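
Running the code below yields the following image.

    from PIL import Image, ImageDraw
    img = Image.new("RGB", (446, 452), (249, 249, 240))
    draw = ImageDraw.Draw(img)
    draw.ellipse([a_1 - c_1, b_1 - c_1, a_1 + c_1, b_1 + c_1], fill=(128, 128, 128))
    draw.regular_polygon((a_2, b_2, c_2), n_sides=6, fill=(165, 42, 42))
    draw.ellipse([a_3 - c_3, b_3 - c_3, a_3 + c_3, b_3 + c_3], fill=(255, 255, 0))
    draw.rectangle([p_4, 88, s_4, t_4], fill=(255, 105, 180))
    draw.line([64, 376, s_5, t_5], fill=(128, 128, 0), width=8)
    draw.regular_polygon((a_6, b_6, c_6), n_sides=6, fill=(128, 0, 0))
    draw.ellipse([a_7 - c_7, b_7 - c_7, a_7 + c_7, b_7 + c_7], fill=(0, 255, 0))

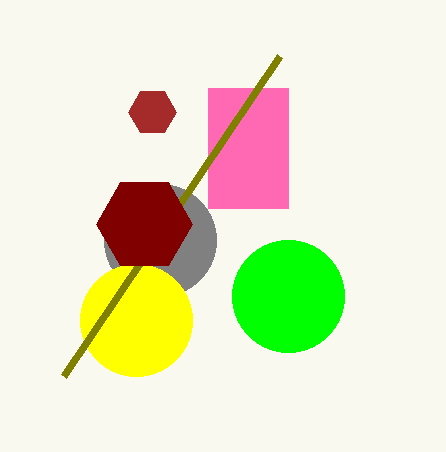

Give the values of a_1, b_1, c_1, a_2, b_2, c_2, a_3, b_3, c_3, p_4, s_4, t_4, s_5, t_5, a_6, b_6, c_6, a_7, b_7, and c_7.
a_1 = 160
b_1 = 240
c_1 = 56
a_2 = 152
b_2 = 112
c_2 = 24
a_3 = 136
b_3 = 320
c_3 = 56
p_4 = 208
s_4 = 288
t_4 = 208
s_5 = 280
t_5 = 56
a_6 = 144
b_6 = 224
c_6 = 48
a_7 = 288
b_7 = 296
c_7 = 56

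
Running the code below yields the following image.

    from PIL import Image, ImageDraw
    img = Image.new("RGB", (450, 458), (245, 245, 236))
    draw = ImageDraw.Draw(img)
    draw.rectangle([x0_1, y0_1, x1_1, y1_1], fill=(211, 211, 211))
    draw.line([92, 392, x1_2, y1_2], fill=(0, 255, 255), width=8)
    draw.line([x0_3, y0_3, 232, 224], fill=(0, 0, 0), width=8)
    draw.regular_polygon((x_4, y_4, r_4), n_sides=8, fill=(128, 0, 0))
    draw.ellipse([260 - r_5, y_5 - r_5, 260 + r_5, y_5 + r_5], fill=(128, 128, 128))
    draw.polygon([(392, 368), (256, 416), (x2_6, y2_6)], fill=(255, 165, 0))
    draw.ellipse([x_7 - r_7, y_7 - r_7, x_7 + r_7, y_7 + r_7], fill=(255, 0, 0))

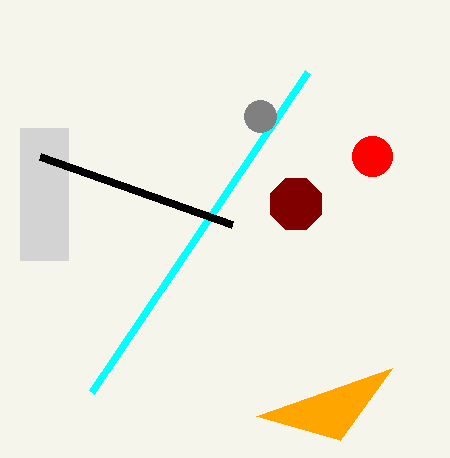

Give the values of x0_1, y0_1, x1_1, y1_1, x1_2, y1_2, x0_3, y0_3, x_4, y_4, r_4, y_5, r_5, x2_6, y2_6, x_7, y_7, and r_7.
x0_1 = 20, y0_1 = 128, x1_1 = 68, y1_1 = 260, x1_2 = 308, y1_2 = 72, x0_3 = 40, y0_3 = 156, x_4 = 296, y_4 = 204, r_4 = 28, y_5 = 116, r_5 = 16, x2_6 = 340, y2_6 = 440, x_7 = 372, y_7 = 156, r_7 = 20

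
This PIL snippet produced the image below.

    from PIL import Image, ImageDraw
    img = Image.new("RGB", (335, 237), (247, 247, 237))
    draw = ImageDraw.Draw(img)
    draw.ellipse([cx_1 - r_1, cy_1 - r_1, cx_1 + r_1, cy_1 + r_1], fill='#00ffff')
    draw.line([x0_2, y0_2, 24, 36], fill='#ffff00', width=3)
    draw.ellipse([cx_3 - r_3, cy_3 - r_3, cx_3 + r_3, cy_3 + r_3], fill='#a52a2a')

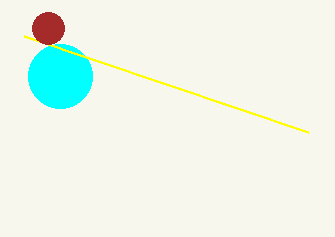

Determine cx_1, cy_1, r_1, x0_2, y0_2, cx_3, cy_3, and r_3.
cx_1 = 60; cy_1 = 76; r_1 = 32; x0_2 = 308; y0_2 = 132; cx_3 = 48; cy_3 = 28; r_3 = 16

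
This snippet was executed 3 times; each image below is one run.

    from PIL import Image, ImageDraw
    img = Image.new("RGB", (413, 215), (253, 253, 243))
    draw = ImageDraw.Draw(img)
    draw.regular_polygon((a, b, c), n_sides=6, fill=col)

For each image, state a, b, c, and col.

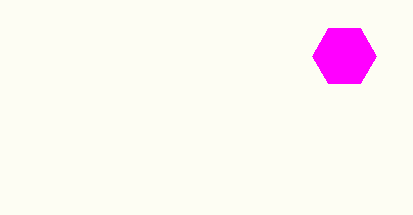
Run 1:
a = 344
b = 56
c = 32
col = 'magenta'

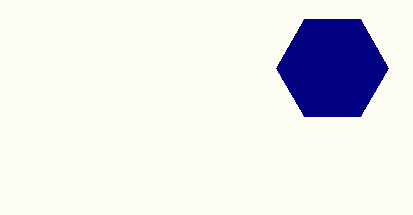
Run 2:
a = 332, b = 68, c = 56, col = 'navy'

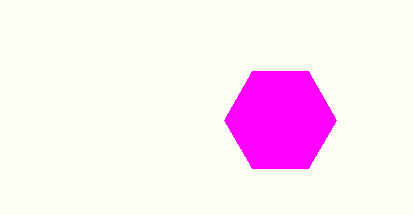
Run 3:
a = 280
b = 120
c = 56
col = 'magenta'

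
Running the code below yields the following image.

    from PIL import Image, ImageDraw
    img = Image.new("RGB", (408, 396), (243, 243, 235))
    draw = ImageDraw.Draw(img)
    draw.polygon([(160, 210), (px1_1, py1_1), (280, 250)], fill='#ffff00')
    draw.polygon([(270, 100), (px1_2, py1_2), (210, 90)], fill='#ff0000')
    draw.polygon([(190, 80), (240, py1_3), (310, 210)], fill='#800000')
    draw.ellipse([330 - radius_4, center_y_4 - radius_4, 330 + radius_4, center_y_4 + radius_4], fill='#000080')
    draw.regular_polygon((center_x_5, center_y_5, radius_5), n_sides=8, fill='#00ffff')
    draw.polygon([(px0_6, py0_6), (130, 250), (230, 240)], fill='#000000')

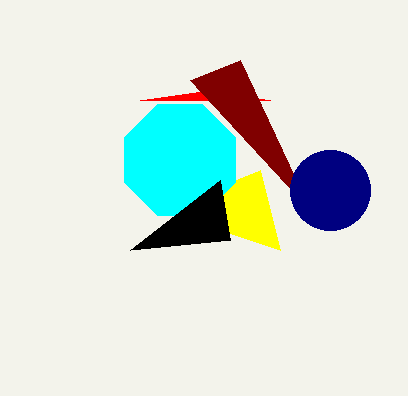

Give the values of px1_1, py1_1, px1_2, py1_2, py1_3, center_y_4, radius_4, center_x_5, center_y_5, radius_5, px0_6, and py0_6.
px1_1 = 260, py1_1 = 170, px1_2 = 140, py1_2 = 100, py1_3 = 60, center_y_4 = 190, radius_4 = 40, center_x_5 = 180, center_y_5 = 160, radius_5 = 60, px0_6 = 220, py0_6 = 180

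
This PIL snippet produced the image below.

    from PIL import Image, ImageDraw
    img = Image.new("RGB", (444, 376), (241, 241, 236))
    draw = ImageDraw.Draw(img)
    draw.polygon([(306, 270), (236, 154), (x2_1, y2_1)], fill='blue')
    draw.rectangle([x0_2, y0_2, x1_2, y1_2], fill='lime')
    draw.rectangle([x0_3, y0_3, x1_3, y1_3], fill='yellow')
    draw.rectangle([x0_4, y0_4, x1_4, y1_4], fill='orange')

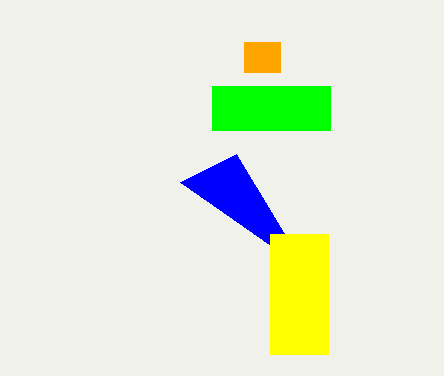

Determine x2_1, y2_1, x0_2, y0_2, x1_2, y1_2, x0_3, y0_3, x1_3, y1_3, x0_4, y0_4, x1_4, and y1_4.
x2_1 = 180; y2_1 = 182; x0_2 = 212; y0_2 = 86; x1_2 = 330; y1_2 = 130; x0_3 = 270; y0_3 = 234; x1_3 = 328; y1_3 = 354; x0_4 = 244; y0_4 = 42; x1_4 = 280; y1_4 = 72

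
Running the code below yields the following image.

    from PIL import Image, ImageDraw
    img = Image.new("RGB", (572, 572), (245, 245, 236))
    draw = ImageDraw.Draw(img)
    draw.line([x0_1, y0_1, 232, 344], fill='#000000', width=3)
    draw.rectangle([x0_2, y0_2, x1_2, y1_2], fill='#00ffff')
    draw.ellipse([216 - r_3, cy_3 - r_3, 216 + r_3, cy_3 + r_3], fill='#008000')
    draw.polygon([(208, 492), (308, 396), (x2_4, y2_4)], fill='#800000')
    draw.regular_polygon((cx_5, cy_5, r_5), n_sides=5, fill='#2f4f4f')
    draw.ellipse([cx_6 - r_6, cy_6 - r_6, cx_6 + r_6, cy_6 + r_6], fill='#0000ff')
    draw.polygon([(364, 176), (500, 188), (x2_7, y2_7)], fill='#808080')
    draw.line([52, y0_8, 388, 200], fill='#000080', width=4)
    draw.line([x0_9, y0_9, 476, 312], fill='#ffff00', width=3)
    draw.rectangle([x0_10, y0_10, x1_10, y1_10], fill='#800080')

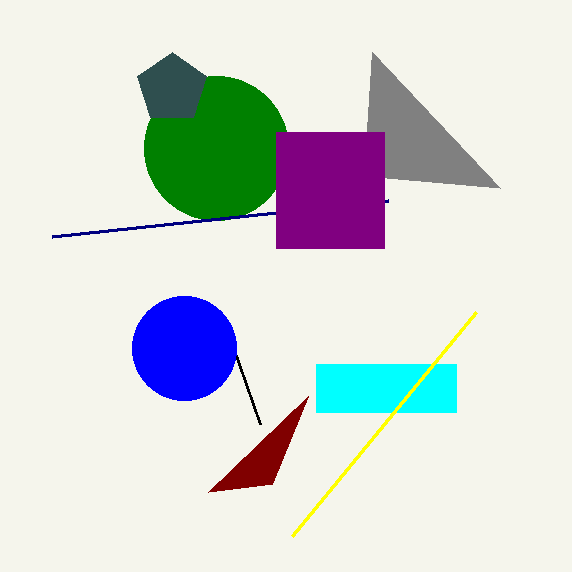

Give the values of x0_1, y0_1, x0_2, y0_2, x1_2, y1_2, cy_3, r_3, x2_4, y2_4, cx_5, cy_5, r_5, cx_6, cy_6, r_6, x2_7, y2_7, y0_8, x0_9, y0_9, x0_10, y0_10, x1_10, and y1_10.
x0_1 = 260, y0_1 = 424, x0_2 = 316, y0_2 = 364, x1_2 = 456, y1_2 = 412, cy_3 = 148, r_3 = 72, x2_4 = 272, y2_4 = 484, cx_5 = 172, cy_5 = 88, r_5 = 36, cx_6 = 184, cy_6 = 348, r_6 = 52, x2_7 = 372, y2_7 = 52, y0_8 = 236, x0_9 = 292, y0_9 = 536, x0_10 = 276, y0_10 = 132, x1_10 = 384, y1_10 = 248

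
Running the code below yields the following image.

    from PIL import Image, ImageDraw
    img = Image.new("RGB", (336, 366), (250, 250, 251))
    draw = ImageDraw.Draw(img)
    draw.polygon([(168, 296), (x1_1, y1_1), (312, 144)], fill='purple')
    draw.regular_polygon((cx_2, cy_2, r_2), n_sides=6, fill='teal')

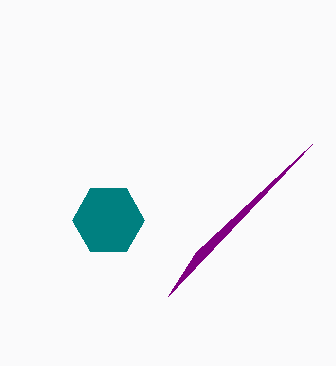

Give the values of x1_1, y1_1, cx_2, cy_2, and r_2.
x1_1 = 196, y1_1 = 252, cx_2 = 108, cy_2 = 220, r_2 = 36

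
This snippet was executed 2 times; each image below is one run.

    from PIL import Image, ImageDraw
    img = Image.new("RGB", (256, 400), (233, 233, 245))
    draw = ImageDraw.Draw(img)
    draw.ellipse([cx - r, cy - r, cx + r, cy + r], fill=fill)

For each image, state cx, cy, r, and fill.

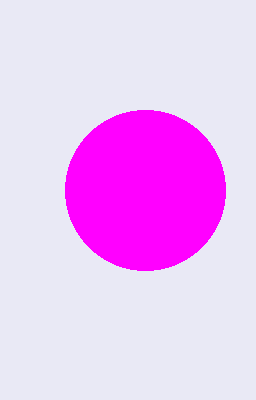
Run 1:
cx = 145, cy = 190, r = 80, fill = 'magenta'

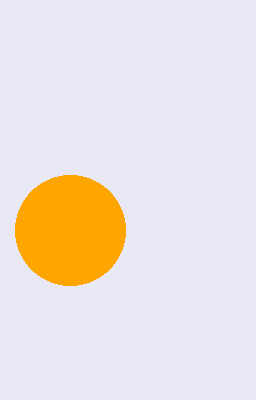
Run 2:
cx = 70
cy = 230
r = 55
fill = 'orange'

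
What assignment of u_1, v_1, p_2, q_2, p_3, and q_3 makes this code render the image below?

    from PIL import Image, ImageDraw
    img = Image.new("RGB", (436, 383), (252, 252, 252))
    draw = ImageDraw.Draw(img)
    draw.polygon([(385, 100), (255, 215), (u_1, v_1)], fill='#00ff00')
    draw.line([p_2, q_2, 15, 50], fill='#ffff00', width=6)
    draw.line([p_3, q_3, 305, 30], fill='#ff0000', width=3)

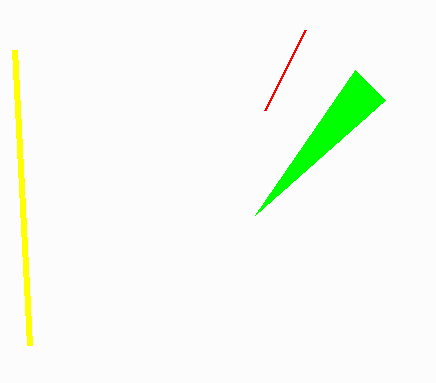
u_1 = 355
v_1 = 70
p_2 = 30
q_2 = 345
p_3 = 265
q_3 = 110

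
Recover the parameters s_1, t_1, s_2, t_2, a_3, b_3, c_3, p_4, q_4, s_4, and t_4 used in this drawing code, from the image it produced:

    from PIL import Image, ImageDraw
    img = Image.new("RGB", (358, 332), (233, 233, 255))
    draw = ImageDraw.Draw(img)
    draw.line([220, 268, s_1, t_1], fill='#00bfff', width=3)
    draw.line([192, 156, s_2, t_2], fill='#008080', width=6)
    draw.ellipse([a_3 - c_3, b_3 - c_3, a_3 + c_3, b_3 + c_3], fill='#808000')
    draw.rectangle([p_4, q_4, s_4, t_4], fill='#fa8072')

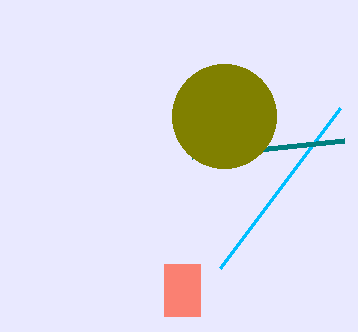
s_1 = 340; t_1 = 108; s_2 = 344; t_2 = 140; a_3 = 224; b_3 = 116; c_3 = 52; p_4 = 164; q_4 = 264; s_4 = 200; t_4 = 316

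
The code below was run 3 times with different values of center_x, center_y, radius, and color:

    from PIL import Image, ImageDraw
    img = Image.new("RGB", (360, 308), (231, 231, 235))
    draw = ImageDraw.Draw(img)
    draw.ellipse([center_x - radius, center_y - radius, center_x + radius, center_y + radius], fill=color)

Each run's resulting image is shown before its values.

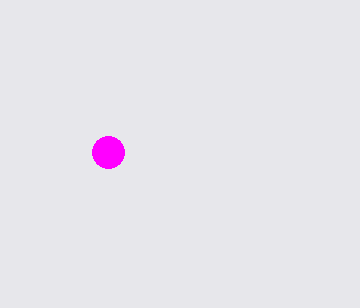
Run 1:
center_x = 108; center_y = 152; radius = 16; color = 'magenta'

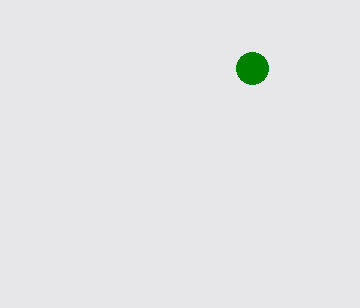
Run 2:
center_x = 252
center_y = 68
radius = 16
color = 'green'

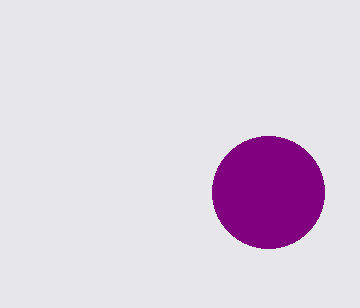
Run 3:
center_x = 268, center_y = 192, radius = 56, color = 'purple'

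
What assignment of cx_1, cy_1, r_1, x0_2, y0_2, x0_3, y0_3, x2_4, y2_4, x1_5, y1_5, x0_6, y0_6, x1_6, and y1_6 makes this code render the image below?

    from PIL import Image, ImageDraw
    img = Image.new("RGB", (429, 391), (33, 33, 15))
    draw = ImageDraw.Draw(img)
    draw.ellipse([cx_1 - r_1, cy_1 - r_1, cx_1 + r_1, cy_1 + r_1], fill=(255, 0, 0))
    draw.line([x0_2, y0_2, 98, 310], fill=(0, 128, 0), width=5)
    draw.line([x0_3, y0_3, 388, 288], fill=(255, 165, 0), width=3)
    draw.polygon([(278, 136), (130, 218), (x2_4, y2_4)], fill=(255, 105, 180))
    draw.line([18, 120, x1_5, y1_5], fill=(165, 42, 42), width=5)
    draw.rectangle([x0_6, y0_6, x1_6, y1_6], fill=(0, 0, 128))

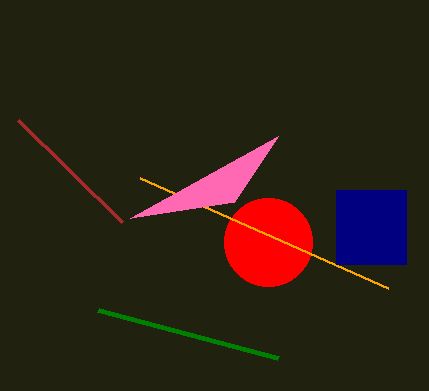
cx_1 = 268
cy_1 = 242
r_1 = 44
x0_2 = 278
y0_2 = 358
x0_3 = 140
y0_3 = 178
x2_4 = 234
y2_4 = 202
x1_5 = 122
y1_5 = 222
x0_6 = 336
y0_6 = 190
x1_6 = 406
y1_6 = 264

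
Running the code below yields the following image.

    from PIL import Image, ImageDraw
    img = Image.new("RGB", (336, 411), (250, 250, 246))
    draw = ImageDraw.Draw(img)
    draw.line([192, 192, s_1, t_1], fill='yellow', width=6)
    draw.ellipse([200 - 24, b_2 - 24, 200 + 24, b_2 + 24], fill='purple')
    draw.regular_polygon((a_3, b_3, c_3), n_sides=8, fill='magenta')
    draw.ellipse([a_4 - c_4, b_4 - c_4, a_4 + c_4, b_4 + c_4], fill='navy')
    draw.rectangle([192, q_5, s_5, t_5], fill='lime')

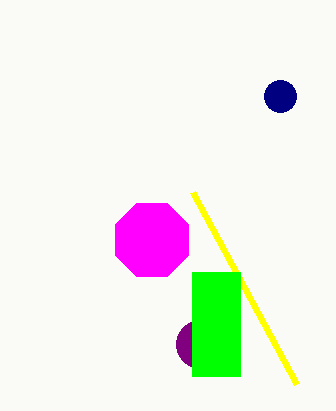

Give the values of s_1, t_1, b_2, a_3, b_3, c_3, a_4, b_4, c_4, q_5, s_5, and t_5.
s_1 = 296
t_1 = 384
b_2 = 344
a_3 = 152
b_3 = 240
c_3 = 40
a_4 = 280
b_4 = 96
c_4 = 16
q_5 = 272
s_5 = 240
t_5 = 376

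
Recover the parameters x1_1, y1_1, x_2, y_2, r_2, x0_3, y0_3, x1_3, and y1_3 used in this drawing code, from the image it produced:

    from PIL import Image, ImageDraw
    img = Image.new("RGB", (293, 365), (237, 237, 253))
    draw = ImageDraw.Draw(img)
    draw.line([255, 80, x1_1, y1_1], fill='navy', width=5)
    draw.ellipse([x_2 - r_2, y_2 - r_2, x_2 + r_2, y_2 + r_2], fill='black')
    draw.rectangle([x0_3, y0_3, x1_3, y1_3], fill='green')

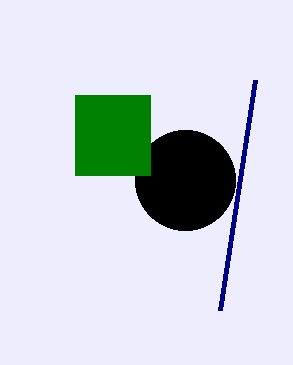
x1_1 = 220; y1_1 = 310; x_2 = 185; y_2 = 180; r_2 = 50; x0_3 = 75; y0_3 = 95; x1_3 = 150; y1_3 = 175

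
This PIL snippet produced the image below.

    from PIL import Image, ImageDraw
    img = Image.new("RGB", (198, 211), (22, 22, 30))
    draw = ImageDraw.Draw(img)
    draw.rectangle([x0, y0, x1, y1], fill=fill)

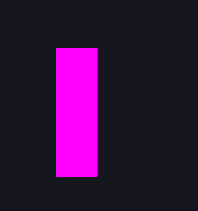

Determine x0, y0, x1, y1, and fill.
x0 = 56
y0 = 48
x1 = 96
y1 = 176
fill = 'magenta'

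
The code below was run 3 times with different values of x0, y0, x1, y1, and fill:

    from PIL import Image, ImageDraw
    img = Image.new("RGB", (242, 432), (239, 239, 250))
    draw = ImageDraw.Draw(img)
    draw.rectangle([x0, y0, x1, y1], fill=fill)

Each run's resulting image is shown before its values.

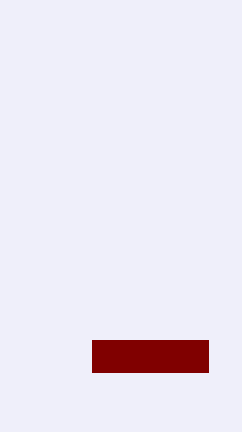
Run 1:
x0 = 92; y0 = 340; x1 = 208; y1 = 372; fill = 'maroon'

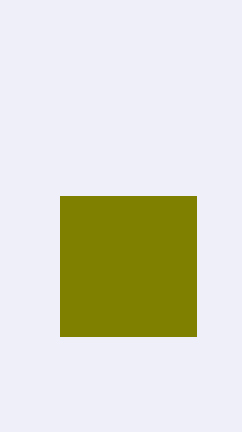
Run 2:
x0 = 60, y0 = 196, x1 = 196, y1 = 336, fill = 'olive'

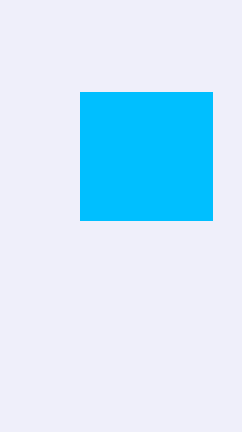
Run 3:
x0 = 80, y0 = 92, x1 = 212, y1 = 220, fill = 'deepskyblue'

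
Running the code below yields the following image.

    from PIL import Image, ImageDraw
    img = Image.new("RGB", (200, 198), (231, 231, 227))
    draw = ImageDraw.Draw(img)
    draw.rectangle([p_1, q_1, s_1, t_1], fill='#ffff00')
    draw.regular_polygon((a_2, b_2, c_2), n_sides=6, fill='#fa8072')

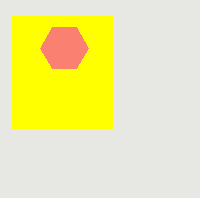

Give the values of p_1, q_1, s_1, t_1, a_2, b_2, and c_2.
p_1 = 12; q_1 = 16; s_1 = 112; t_1 = 128; a_2 = 64; b_2 = 48; c_2 = 24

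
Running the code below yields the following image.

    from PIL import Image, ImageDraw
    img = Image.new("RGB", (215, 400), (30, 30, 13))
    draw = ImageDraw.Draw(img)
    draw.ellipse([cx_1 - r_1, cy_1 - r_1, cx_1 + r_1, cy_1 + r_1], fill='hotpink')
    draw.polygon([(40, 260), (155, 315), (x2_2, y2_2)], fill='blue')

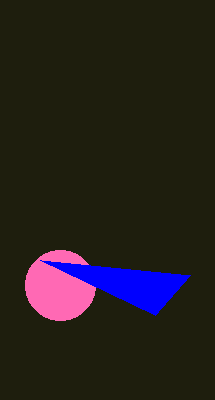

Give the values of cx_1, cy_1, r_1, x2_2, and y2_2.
cx_1 = 60, cy_1 = 285, r_1 = 35, x2_2 = 190, y2_2 = 275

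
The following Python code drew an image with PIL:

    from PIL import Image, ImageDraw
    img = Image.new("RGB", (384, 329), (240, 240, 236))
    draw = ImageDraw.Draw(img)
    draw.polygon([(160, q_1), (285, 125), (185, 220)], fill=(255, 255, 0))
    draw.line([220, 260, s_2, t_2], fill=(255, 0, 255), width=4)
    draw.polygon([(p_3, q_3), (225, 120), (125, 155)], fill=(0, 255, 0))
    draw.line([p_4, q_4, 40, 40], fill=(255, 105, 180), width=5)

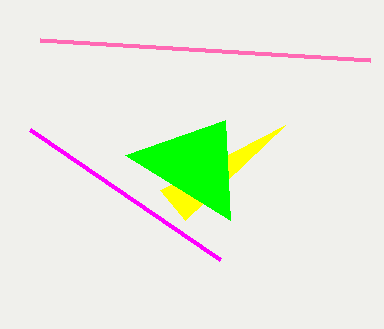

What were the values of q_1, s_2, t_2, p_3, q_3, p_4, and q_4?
q_1 = 190, s_2 = 30, t_2 = 130, p_3 = 230, q_3 = 220, p_4 = 370, q_4 = 60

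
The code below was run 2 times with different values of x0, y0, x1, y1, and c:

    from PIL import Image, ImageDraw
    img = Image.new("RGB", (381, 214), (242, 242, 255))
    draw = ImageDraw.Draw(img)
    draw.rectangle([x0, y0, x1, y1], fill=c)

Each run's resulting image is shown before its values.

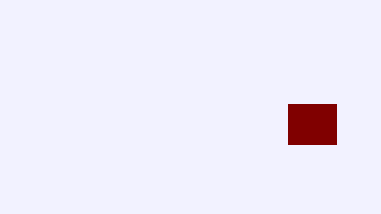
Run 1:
x0 = 288; y0 = 104; x1 = 336; y1 = 144; c = 'maroon'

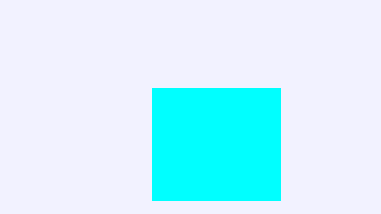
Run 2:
x0 = 152, y0 = 88, x1 = 280, y1 = 200, c = 'cyan'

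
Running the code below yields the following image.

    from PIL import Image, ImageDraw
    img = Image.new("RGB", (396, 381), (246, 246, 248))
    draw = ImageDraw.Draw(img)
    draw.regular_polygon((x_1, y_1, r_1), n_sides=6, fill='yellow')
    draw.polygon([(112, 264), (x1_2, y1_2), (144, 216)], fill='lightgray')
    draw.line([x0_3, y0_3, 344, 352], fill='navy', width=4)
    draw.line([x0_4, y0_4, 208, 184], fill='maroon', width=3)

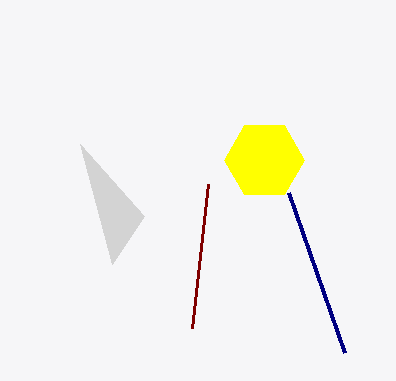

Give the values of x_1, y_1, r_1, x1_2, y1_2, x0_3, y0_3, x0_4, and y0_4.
x_1 = 264
y_1 = 160
r_1 = 40
x1_2 = 80
y1_2 = 144
x0_3 = 288
y0_3 = 192
x0_4 = 192
y0_4 = 328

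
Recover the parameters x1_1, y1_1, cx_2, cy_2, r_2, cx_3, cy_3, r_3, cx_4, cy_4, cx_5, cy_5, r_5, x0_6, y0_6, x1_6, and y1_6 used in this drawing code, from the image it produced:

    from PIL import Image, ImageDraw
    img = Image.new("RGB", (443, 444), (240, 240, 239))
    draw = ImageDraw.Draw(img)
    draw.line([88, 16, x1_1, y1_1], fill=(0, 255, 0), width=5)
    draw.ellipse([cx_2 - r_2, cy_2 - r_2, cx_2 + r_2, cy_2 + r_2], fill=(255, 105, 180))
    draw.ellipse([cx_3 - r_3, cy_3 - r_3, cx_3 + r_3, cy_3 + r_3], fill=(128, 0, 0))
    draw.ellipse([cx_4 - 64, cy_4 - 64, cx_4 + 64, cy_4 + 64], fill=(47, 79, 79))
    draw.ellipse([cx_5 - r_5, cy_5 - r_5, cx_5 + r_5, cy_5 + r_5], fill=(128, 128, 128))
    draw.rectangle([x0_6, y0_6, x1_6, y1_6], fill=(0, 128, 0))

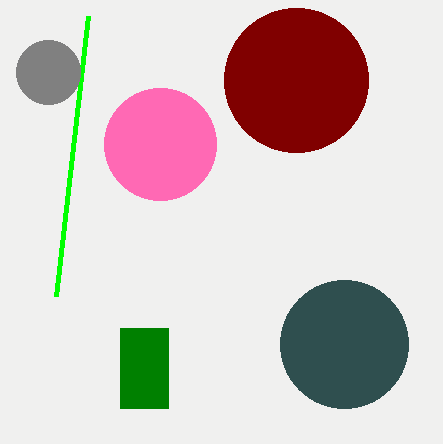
x1_1 = 56; y1_1 = 296; cx_2 = 160; cy_2 = 144; r_2 = 56; cx_3 = 296; cy_3 = 80; r_3 = 72; cx_4 = 344; cy_4 = 344; cx_5 = 48; cy_5 = 72; r_5 = 32; x0_6 = 120; y0_6 = 328; x1_6 = 168; y1_6 = 408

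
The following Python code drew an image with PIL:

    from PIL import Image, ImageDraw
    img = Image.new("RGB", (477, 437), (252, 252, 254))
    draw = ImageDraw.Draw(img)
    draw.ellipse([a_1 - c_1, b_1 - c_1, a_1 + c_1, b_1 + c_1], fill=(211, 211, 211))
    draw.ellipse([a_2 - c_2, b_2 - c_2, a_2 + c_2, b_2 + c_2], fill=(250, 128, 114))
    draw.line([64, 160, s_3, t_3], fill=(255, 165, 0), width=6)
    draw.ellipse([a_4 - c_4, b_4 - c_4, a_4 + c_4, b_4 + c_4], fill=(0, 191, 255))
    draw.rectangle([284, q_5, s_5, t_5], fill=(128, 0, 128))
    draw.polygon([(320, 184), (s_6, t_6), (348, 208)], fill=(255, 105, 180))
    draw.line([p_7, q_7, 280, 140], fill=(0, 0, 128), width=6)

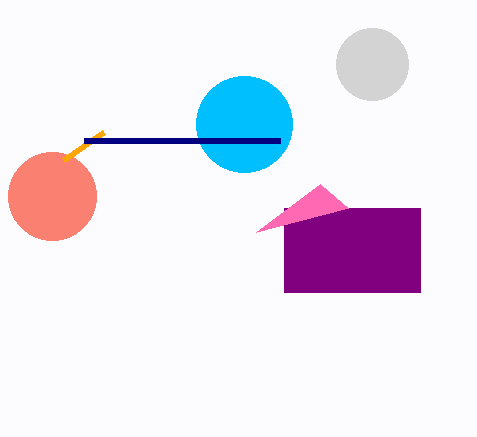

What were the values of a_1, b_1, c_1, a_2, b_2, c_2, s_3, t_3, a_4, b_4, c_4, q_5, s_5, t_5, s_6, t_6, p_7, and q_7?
a_1 = 372
b_1 = 64
c_1 = 36
a_2 = 52
b_2 = 196
c_2 = 44
s_3 = 104
t_3 = 132
a_4 = 244
b_4 = 124
c_4 = 48
q_5 = 208
s_5 = 420
t_5 = 292
s_6 = 256
t_6 = 232
p_7 = 84
q_7 = 140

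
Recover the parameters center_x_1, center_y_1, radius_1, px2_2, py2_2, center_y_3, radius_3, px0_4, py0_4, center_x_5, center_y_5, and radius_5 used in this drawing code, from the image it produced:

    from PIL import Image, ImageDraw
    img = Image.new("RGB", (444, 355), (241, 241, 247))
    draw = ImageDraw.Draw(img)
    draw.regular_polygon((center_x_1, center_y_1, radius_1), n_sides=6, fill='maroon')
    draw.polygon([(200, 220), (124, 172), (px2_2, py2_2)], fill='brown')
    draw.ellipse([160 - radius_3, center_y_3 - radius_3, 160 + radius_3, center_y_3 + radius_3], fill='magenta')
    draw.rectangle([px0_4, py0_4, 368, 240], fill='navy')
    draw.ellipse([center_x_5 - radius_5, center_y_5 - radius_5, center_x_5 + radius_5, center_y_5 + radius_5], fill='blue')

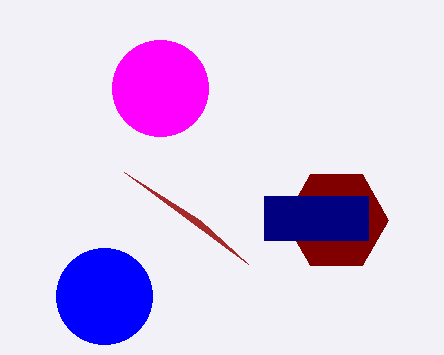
center_x_1 = 336; center_y_1 = 220; radius_1 = 52; px2_2 = 248; py2_2 = 264; center_y_3 = 88; radius_3 = 48; px0_4 = 264; py0_4 = 196; center_x_5 = 104; center_y_5 = 296; radius_5 = 48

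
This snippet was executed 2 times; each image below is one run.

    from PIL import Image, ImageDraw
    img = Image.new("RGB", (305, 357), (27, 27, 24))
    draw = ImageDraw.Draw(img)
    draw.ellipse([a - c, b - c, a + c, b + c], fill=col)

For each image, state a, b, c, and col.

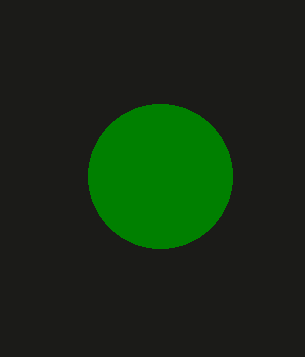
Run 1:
a = 160; b = 176; c = 72; col = 'green'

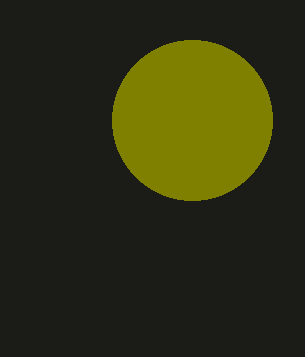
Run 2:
a = 192; b = 120; c = 80; col = 'olive'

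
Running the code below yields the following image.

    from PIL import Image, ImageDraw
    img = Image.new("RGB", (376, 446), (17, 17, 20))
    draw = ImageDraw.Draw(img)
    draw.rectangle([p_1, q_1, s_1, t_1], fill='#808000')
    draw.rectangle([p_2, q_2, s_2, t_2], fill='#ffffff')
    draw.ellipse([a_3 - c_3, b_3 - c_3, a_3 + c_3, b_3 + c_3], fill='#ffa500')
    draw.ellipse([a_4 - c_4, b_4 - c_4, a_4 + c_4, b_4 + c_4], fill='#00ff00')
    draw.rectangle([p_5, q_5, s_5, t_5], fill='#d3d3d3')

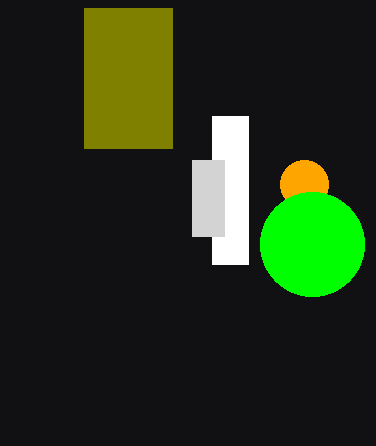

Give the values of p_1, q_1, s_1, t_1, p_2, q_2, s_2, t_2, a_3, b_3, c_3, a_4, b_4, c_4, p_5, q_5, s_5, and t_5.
p_1 = 84, q_1 = 8, s_1 = 172, t_1 = 148, p_2 = 212, q_2 = 116, s_2 = 248, t_2 = 264, a_3 = 304, b_3 = 184, c_3 = 24, a_4 = 312, b_4 = 244, c_4 = 52, p_5 = 192, q_5 = 160, s_5 = 224, t_5 = 236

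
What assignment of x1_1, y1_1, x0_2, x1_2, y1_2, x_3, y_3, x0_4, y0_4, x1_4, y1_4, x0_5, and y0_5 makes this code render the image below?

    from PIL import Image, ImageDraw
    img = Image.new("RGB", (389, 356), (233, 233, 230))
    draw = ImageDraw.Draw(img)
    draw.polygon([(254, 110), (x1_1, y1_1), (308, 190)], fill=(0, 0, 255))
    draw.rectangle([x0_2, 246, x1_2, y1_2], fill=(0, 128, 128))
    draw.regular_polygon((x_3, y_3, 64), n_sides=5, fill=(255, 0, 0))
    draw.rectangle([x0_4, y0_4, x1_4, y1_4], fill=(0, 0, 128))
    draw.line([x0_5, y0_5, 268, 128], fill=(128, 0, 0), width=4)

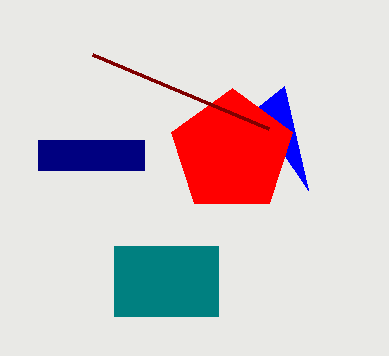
x1_1 = 284
y1_1 = 86
x0_2 = 114
x1_2 = 218
y1_2 = 316
x_3 = 232
y_3 = 152
x0_4 = 38
y0_4 = 140
x1_4 = 144
y1_4 = 170
x0_5 = 92
y0_5 = 54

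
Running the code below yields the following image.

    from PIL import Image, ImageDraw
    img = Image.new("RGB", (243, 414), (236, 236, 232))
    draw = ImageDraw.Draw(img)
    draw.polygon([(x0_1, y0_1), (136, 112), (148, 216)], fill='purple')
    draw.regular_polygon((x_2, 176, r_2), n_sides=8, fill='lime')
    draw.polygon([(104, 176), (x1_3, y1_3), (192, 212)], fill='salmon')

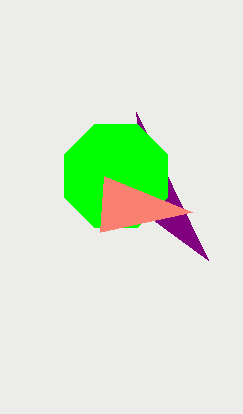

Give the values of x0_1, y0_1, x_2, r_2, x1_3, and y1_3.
x0_1 = 208; y0_1 = 260; x_2 = 116; r_2 = 56; x1_3 = 100; y1_3 = 232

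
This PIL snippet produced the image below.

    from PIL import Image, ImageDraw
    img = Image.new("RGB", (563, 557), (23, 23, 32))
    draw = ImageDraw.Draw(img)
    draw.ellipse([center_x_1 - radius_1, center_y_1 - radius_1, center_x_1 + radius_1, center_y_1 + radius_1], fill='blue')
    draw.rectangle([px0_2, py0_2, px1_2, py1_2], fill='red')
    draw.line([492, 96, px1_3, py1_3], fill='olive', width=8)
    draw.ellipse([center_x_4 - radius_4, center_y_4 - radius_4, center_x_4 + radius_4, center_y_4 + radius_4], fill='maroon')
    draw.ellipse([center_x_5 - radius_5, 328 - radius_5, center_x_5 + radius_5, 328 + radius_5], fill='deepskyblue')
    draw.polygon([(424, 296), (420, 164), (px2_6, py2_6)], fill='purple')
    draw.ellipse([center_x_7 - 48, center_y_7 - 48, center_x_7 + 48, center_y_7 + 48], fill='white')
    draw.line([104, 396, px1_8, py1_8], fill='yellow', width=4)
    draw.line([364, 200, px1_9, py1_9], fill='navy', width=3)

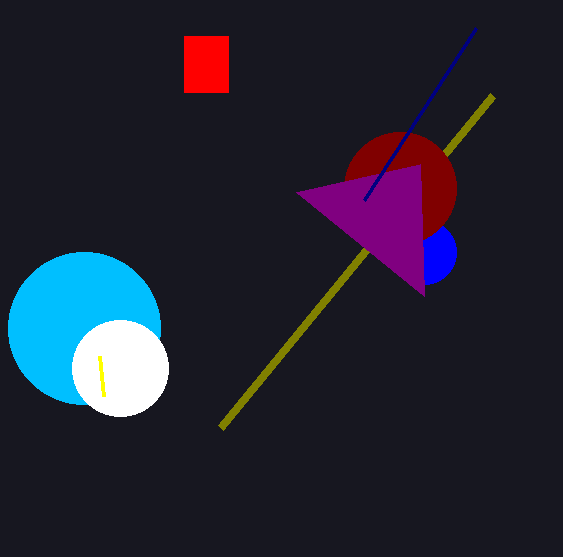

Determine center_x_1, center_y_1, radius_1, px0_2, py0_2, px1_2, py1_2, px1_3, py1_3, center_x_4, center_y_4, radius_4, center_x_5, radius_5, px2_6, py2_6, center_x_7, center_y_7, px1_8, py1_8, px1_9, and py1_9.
center_x_1 = 424
center_y_1 = 252
radius_1 = 32
px0_2 = 184
py0_2 = 36
px1_2 = 228
py1_2 = 92
px1_3 = 220
py1_3 = 428
center_x_4 = 400
center_y_4 = 188
radius_4 = 56
center_x_5 = 84
radius_5 = 76
px2_6 = 296
py2_6 = 192
center_x_7 = 120
center_y_7 = 368
px1_8 = 100
py1_8 = 356
px1_9 = 476
py1_9 = 28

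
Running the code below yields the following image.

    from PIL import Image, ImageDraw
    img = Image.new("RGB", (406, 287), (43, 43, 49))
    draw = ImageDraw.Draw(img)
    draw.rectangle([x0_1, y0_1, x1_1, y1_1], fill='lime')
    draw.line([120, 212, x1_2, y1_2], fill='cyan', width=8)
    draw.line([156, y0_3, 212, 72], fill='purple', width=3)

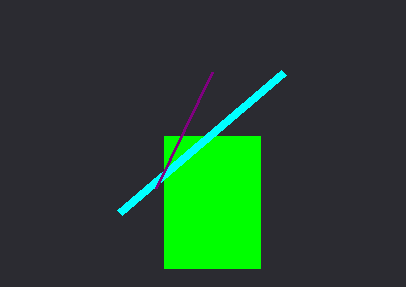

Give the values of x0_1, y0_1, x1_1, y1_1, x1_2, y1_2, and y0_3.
x0_1 = 164, y0_1 = 136, x1_1 = 260, y1_1 = 268, x1_2 = 284, y1_2 = 72, y0_3 = 188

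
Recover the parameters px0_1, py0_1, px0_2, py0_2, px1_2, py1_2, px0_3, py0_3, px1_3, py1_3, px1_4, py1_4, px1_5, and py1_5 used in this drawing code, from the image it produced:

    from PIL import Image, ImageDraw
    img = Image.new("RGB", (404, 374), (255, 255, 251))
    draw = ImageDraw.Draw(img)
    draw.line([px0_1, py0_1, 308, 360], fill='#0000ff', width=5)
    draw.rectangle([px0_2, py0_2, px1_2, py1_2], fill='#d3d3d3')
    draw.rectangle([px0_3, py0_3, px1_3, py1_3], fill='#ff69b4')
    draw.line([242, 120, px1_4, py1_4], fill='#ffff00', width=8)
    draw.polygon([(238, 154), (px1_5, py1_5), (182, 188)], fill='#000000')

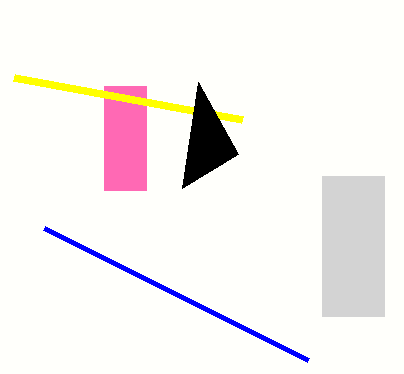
px0_1 = 44
py0_1 = 228
px0_2 = 322
py0_2 = 176
px1_2 = 384
py1_2 = 316
px0_3 = 104
py0_3 = 86
px1_3 = 146
py1_3 = 190
px1_4 = 14
py1_4 = 78
px1_5 = 198
py1_5 = 82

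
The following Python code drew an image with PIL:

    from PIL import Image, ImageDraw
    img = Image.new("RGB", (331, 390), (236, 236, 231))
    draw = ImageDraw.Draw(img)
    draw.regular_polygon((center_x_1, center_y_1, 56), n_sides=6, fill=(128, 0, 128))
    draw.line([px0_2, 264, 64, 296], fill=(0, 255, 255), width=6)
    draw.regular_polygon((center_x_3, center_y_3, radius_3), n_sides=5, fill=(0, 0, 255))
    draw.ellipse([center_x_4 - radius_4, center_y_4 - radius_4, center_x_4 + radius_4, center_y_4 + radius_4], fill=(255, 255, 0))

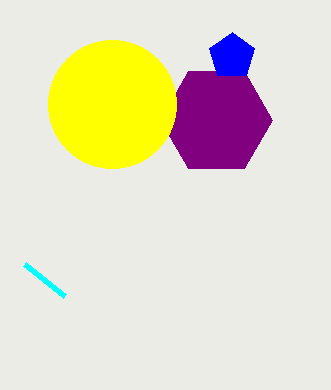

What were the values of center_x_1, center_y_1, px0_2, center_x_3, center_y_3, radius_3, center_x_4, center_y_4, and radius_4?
center_x_1 = 216
center_y_1 = 120
px0_2 = 24
center_x_3 = 232
center_y_3 = 56
radius_3 = 24
center_x_4 = 112
center_y_4 = 104
radius_4 = 64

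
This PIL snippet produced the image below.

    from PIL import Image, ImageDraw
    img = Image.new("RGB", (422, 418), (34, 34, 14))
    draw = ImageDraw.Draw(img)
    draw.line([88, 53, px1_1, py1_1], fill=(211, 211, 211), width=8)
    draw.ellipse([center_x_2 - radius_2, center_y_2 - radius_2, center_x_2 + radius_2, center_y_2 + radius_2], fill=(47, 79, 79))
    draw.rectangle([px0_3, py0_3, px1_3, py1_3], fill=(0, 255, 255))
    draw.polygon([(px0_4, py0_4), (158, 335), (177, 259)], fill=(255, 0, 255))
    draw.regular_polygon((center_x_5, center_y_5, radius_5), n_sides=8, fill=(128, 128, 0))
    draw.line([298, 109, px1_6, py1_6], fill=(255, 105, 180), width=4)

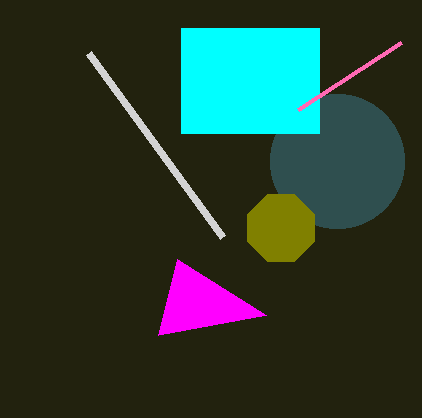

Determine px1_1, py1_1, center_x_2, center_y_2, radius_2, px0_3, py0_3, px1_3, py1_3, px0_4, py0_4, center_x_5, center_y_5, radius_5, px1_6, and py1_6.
px1_1 = 222; py1_1 = 237; center_x_2 = 337; center_y_2 = 161; radius_2 = 67; px0_3 = 181; py0_3 = 28; px1_3 = 319; py1_3 = 133; px0_4 = 266; py0_4 = 315; center_x_5 = 281; center_y_5 = 228; radius_5 = 36; px1_6 = 401; py1_6 = 42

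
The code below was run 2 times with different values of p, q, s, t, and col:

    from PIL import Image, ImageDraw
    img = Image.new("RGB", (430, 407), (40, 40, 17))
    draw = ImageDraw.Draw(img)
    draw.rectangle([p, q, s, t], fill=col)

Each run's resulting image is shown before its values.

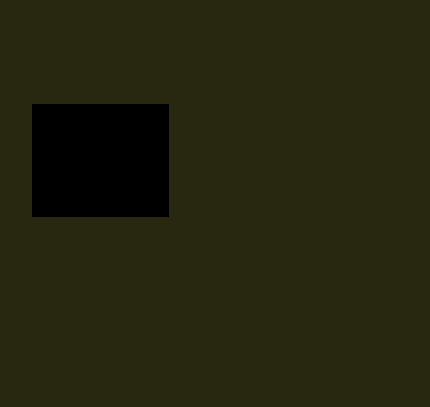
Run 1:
p = 32; q = 104; s = 168; t = 216; col = 'black'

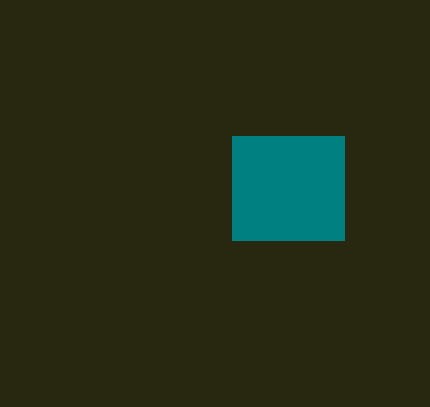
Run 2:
p = 232
q = 136
s = 344
t = 240
col = 'teal'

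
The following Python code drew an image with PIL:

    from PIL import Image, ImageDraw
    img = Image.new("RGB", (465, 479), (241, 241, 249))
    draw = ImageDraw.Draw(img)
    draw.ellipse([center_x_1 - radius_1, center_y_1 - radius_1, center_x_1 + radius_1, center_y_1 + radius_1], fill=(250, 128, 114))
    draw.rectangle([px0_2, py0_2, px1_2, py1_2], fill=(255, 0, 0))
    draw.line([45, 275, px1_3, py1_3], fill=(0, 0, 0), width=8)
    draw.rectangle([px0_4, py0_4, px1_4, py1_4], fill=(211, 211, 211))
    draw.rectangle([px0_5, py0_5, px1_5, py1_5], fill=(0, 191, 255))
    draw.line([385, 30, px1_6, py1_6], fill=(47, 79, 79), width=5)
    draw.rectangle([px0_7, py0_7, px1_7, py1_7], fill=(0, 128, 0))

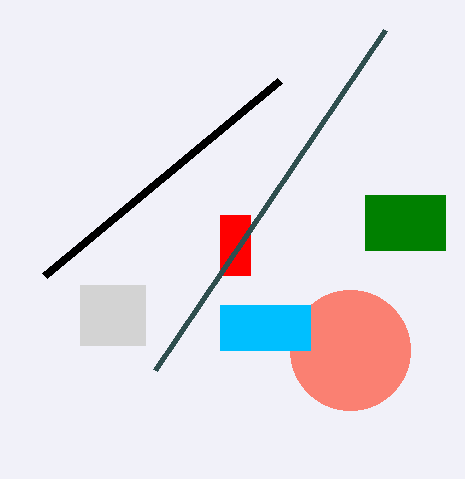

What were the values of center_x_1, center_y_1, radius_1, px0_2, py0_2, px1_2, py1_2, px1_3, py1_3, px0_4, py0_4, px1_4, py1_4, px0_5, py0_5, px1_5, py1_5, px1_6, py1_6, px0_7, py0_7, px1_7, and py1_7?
center_x_1 = 350
center_y_1 = 350
radius_1 = 60
px0_2 = 220
py0_2 = 215
px1_2 = 250
py1_2 = 275
px1_3 = 280
py1_3 = 80
px0_4 = 80
py0_4 = 285
px1_4 = 145
py1_4 = 345
px0_5 = 220
py0_5 = 305
px1_5 = 310
py1_5 = 350
px1_6 = 155
py1_6 = 370
px0_7 = 365
py0_7 = 195
px1_7 = 445
py1_7 = 250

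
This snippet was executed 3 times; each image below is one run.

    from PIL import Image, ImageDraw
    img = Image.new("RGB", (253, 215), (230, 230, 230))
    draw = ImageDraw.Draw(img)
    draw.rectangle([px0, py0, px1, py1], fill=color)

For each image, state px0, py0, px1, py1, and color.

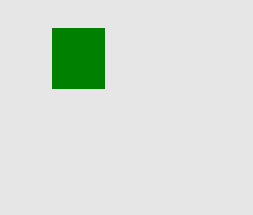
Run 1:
px0 = 52, py0 = 28, px1 = 104, py1 = 88, color = 'green'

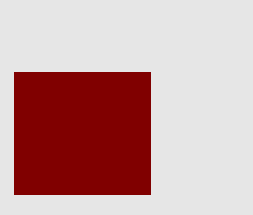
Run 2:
px0 = 14, py0 = 72, px1 = 150, py1 = 194, color = 'maroon'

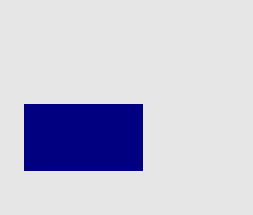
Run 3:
px0 = 24; py0 = 104; px1 = 142; py1 = 170; color = 'navy'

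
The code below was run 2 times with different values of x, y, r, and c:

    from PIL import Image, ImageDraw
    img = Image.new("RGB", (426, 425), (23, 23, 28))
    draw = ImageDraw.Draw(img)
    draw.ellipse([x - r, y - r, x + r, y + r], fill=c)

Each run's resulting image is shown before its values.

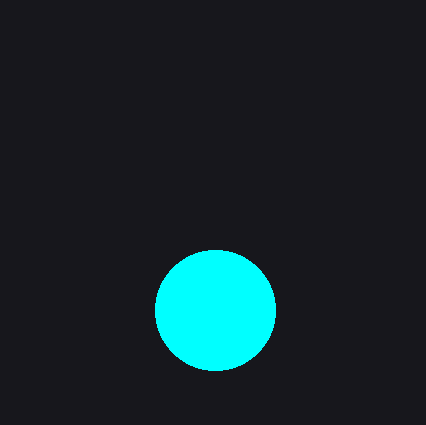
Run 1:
x = 215, y = 310, r = 60, c = 'cyan'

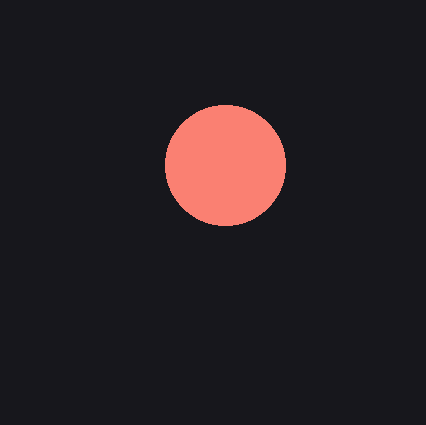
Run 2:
x = 225
y = 165
r = 60
c = 'salmon'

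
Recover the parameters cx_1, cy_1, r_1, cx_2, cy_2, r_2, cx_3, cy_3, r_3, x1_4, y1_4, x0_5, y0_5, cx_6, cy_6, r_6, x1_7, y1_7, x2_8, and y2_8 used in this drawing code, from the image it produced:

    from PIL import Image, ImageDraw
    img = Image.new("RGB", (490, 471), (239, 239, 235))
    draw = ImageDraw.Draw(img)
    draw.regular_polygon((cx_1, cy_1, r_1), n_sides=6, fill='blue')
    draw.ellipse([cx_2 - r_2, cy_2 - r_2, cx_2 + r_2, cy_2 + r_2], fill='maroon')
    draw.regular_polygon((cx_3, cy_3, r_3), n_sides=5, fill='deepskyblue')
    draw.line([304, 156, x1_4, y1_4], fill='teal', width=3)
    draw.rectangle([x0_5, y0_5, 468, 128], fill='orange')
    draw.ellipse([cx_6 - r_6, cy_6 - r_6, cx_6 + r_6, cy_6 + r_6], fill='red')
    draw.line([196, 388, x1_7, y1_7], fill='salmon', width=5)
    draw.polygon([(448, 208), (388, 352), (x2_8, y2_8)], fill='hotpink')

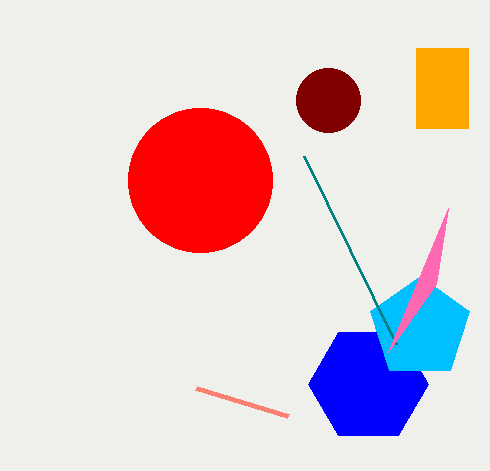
cx_1 = 368, cy_1 = 384, r_1 = 60, cx_2 = 328, cy_2 = 100, r_2 = 32, cx_3 = 420, cy_3 = 328, r_3 = 52, x1_4 = 396, y1_4 = 344, x0_5 = 416, y0_5 = 48, cx_6 = 200, cy_6 = 180, r_6 = 72, x1_7 = 288, y1_7 = 416, x2_8 = 436, y2_8 = 284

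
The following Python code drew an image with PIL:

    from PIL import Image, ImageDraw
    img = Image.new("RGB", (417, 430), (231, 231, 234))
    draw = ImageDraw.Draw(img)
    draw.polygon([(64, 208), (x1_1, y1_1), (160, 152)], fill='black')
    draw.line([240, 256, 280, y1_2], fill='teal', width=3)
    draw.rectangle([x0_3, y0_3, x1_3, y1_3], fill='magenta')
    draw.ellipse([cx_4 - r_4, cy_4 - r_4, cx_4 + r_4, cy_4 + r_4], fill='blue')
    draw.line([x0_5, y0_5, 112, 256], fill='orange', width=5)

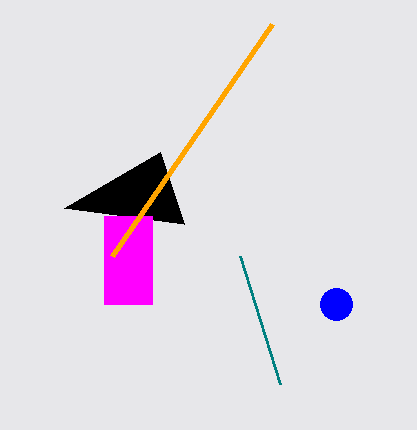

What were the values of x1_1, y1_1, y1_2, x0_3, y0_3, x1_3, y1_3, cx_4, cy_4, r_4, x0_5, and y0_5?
x1_1 = 184
y1_1 = 224
y1_2 = 384
x0_3 = 104
y0_3 = 216
x1_3 = 152
y1_3 = 304
cx_4 = 336
cy_4 = 304
r_4 = 16
x0_5 = 272
y0_5 = 24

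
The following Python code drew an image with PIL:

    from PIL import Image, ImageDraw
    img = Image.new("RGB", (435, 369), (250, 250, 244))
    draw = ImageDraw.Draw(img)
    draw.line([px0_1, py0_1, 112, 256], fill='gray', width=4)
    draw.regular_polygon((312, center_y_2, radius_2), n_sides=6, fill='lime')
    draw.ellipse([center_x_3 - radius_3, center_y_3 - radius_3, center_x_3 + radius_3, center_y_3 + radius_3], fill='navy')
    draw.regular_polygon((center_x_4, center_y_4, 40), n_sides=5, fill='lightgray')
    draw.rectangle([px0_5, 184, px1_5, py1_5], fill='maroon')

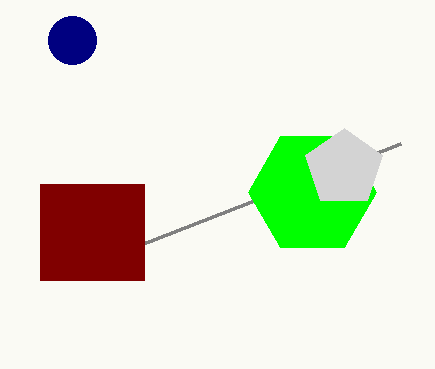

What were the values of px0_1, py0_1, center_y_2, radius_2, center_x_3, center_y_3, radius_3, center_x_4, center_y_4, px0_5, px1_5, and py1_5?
px0_1 = 400
py0_1 = 144
center_y_2 = 192
radius_2 = 64
center_x_3 = 72
center_y_3 = 40
radius_3 = 24
center_x_4 = 344
center_y_4 = 168
px0_5 = 40
px1_5 = 144
py1_5 = 280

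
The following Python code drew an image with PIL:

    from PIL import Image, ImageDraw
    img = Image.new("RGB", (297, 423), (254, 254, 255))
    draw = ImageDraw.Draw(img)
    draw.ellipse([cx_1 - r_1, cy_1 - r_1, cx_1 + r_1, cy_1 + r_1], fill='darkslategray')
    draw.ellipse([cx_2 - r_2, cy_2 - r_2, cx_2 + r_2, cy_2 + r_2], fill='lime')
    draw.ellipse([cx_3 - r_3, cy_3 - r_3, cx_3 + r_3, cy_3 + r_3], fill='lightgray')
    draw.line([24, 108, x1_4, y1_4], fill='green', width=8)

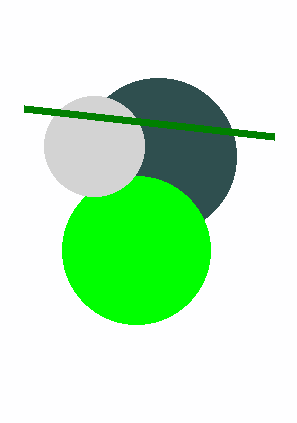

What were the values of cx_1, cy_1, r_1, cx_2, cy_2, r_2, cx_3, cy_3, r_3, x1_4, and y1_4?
cx_1 = 158
cy_1 = 156
r_1 = 78
cx_2 = 136
cy_2 = 250
r_2 = 74
cx_3 = 94
cy_3 = 146
r_3 = 50
x1_4 = 274
y1_4 = 136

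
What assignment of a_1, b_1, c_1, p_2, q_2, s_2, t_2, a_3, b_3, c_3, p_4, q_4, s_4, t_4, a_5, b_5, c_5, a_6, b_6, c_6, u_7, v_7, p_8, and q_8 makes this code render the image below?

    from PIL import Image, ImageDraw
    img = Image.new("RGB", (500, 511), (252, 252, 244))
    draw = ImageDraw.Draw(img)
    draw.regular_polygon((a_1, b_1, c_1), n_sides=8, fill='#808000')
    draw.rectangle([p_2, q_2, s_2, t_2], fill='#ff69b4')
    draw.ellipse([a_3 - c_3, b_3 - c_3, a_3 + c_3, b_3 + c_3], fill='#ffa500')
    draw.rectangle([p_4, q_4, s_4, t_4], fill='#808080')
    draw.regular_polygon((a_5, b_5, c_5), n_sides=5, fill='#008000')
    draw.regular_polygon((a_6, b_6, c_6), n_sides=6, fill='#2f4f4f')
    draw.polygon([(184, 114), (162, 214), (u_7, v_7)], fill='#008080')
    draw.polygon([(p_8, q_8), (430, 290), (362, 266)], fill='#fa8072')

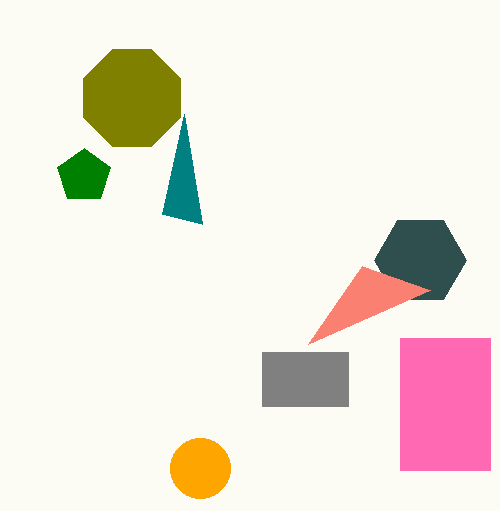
a_1 = 132; b_1 = 98; c_1 = 52; p_2 = 400; q_2 = 338; s_2 = 490; t_2 = 470; a_3 = 200; b_3 = 468; c_3 = 30; p_4 = 262; q_4 = 352; s_4 = 348; t_4 = 406; a_5 = 84; b_5 = 176; c_5 = 28; a_6 = 420; b_6 = 260; c_6 = 46; u_7 = 202; v_7 = 224; p_8 = 308; q_8 = 344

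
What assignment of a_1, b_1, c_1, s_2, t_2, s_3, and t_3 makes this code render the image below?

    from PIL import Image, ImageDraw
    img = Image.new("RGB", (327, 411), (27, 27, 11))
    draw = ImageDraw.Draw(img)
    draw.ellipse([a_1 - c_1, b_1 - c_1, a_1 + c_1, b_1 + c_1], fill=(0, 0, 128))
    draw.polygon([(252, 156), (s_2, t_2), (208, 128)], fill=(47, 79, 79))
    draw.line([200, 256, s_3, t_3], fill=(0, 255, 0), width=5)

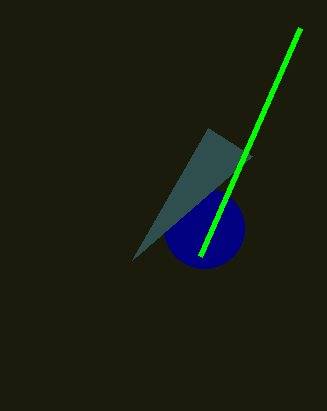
a_1 = 204, b_1 = 228, c_1 = 40, s_2 = 132, t_2 = 260, s_3 = 300, t_3 = 28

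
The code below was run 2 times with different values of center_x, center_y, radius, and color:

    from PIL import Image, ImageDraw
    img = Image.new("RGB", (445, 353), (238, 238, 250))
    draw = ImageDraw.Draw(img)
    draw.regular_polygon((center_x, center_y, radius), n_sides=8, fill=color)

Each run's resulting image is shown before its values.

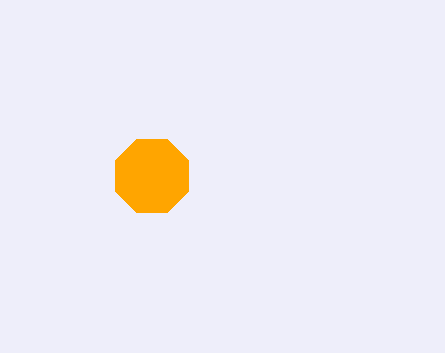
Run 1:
center_x = 152, center_y = 176, radius = 40, color = 'orange'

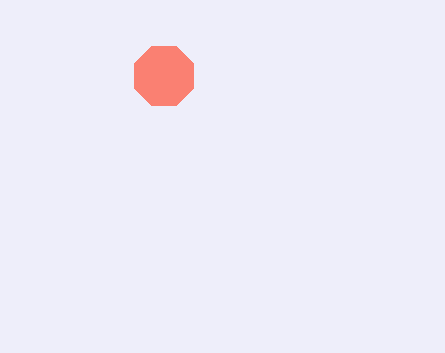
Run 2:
center_x = 164; center_y = 76; radius = 32; color = 'salmon'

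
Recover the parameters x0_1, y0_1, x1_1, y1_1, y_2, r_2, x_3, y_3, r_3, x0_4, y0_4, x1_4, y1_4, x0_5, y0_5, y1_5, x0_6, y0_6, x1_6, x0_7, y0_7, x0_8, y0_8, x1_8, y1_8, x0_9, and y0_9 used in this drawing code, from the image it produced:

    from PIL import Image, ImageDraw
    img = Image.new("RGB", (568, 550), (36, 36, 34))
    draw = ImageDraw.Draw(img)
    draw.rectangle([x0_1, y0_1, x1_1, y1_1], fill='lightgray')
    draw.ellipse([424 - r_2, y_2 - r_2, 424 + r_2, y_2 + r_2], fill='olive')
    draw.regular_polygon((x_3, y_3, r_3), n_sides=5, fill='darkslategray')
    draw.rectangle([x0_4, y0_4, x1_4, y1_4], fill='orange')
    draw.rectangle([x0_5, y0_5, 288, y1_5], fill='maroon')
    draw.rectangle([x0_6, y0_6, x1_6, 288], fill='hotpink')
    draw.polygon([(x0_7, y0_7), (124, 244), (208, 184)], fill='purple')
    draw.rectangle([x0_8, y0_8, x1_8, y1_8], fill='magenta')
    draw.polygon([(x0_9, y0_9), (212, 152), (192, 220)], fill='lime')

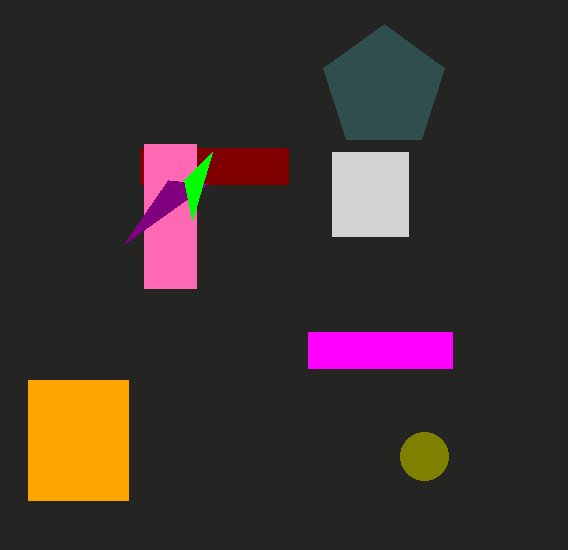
x0_1 = 332
y0_1 = 152
x1_1 = 408
y1_1 = 236
y_2 = 456
r_2 = 24
x_3 = 384
y_3 = 88
r_3 = 64
x0_4 = 28
y0_4 = 380
x1_4 = 128
y1_4 = 500
x0_5 = 140
y0_5 = 148
y1_5 = 184
x0_6 = 144
y0_6 = 144
x1_6 = 196
x0_7 = 168
y0_7 = 180
x0_8 = 308
y0_8 = 332
x1_8 = 452
y1_8 = 368
x0_9 = 184
y0_9 = 180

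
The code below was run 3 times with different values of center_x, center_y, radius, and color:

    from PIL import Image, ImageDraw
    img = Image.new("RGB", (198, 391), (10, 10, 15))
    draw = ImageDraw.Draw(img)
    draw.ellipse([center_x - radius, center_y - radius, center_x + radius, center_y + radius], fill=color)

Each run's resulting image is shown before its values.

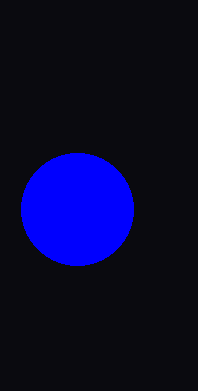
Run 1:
center_x = 77, center_y = 209, radius = 56, color = 'blue'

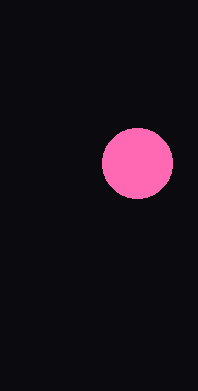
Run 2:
center_x = 137, center_y = 163, radius = 35, color = 'hotpink'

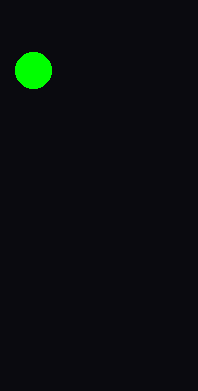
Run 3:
center_x = 33; center_y = 70; radius = 18; color = 'lime'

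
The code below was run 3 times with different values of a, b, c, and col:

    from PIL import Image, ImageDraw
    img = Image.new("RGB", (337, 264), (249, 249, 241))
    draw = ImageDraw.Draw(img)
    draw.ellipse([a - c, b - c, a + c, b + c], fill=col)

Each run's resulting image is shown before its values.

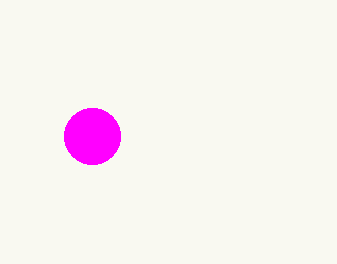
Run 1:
a = 92; b = 136; c = 28; col = 'magenta'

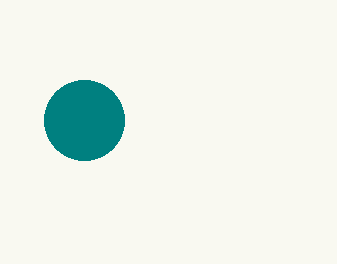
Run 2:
a = 84, b = 120, c = 40, col = 'teal'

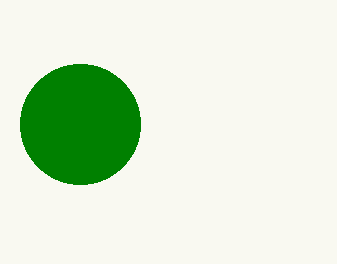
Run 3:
a = 80, b = 124, c = 60, col = 'green'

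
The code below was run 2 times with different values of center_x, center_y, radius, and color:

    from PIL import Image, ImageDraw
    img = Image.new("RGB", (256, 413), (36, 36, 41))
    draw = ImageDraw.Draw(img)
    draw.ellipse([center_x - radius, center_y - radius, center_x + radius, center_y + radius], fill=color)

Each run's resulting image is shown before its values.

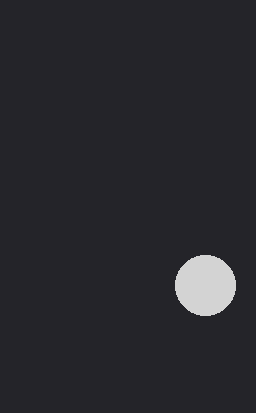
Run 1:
center_x = 205
center_y = 285
radius = 30
color = 'lightgray'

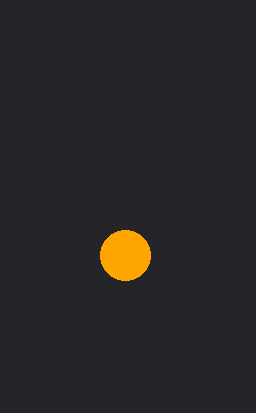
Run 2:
center_x = 125
center_y = 255
radius = 25
color = 'orange'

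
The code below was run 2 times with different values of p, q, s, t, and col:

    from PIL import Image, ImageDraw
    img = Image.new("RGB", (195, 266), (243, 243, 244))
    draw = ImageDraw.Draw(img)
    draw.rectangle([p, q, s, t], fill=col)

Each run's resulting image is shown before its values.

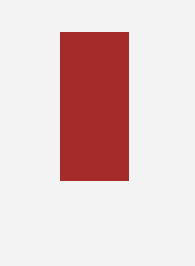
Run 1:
p = 60
q = 32
s = 128
t = 180
col = 'brown'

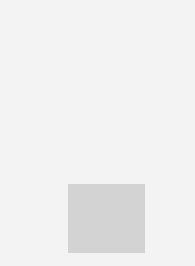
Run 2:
p = 68; q = 184; s = 144; t = 252; col = 'lightgray'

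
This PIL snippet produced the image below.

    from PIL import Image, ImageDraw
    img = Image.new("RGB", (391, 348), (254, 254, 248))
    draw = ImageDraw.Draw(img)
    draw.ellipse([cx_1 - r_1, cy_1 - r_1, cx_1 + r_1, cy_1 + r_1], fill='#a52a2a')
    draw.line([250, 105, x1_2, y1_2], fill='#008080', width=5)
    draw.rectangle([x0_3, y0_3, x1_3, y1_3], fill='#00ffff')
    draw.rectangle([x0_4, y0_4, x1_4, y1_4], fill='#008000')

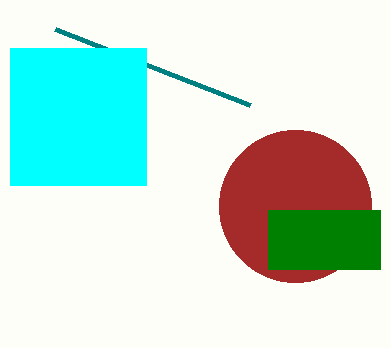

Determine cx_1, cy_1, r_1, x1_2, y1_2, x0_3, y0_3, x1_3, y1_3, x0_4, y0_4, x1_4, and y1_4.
cx_1 = 295; cy_1 = 206; r_1 = 76; x1_2 = 55; y1_2 = 29; x0_3 = 10; y0_3 = 48; x1_3 = 146; y1_3 = 185; x0_4 = 268; y0_4 = 210; x1_4 = 380; y1_4 = 269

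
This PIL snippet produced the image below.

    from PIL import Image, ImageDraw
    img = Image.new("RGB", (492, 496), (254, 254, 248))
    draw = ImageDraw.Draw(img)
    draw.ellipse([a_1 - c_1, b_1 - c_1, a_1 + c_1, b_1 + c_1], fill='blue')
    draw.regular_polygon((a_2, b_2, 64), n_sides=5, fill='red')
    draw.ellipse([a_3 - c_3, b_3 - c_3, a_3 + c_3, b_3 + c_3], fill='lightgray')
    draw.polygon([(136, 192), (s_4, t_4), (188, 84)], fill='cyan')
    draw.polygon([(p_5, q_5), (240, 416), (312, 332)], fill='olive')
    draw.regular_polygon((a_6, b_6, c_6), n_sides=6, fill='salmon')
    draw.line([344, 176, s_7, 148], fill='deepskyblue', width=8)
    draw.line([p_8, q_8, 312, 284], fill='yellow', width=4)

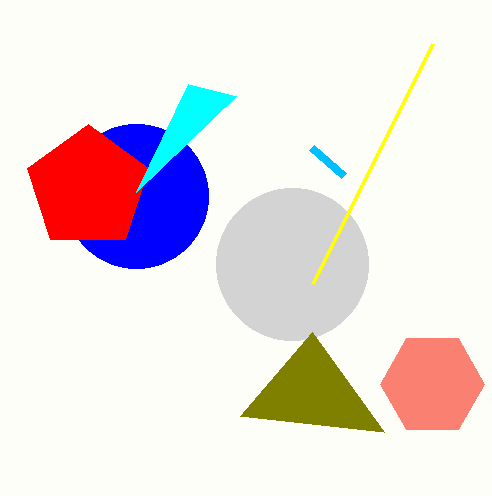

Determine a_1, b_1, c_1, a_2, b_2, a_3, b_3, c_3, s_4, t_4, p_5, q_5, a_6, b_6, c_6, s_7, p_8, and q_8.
a_1 = 136
b_1 = 196
c_1 = 72
a_2 = 88
b_2 = 188
a_3 = 292
b_3 = 264
c_3 = 76
s_4 = 236
t_4 = 96
p_5 = 384
q_5 = 432
a_6 = 432
b_6 = 384
c_6 = 52
s_7 = 312
p_8 = 432
q_8 = 44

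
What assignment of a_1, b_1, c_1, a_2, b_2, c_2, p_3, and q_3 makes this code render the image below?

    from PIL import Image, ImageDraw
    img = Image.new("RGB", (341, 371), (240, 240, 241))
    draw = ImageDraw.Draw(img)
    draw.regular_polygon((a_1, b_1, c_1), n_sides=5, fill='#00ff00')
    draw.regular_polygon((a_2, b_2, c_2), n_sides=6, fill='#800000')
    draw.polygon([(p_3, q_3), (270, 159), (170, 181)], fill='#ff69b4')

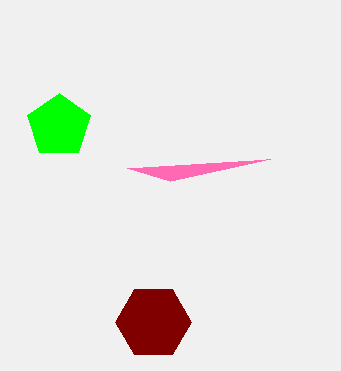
a_1 = 59; b_1 = 126; c_1 = 33; a_2 = 153; b_2 = 322; c_2 = 38; p_3 = 127; q_3 = 168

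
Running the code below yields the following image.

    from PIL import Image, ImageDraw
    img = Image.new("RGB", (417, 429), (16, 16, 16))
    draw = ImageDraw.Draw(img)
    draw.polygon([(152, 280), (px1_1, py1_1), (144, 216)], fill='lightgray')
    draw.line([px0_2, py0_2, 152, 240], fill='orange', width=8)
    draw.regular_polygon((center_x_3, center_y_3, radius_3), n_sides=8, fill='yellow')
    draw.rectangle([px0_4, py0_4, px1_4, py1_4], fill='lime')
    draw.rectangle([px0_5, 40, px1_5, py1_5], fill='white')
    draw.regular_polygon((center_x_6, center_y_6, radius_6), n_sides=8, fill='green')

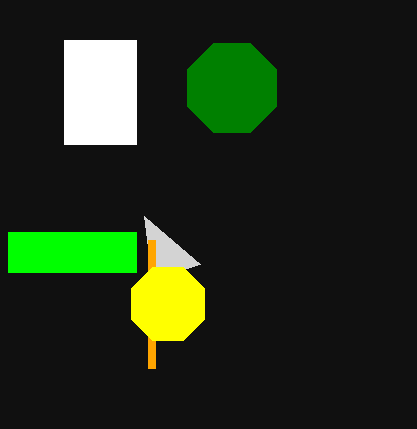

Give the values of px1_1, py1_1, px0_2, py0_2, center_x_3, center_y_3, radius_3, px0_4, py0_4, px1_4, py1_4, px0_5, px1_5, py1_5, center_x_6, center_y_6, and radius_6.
px1_1 = 200
py1_1 = 264
px0_2 = 152
py0_2 = 368
center_x_3 = 168
center_y_3 = 304
radius_3 = 40
px0_4 = 8
py0_4 = 232
px1_4 = 136
py1_4 = 272
px0_5 = 64
px1_5 = 136
py1_5 = 144
center_x_6 = 232
center_y_6 = 88
radius_6 = 48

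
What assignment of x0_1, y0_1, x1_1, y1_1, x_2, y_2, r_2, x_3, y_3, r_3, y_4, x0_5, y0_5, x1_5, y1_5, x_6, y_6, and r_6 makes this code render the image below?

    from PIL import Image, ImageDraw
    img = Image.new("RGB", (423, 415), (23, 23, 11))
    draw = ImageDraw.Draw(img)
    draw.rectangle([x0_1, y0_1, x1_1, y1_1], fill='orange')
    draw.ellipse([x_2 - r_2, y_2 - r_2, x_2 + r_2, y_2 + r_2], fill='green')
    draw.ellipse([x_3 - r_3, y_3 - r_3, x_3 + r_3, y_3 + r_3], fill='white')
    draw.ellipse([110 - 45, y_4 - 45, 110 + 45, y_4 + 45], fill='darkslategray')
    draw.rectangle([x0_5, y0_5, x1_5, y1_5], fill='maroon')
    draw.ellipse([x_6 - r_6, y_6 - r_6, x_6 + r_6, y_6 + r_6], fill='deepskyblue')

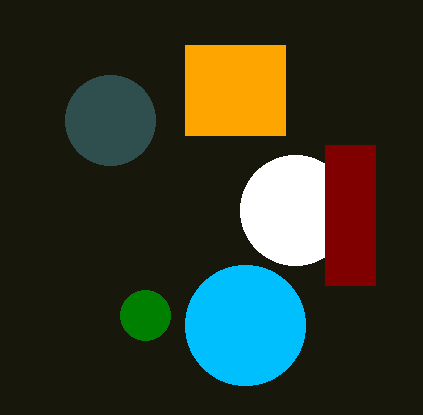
x0_1 = 185, y0_1 = 45, x1_1 = 285, y1_1 = 135, x_2 = 145, y_2 = 315, r_2 = 25, x_3 = 295, y_3 = 210, r_3 = 55, y_4 = 120, x0_5 = 325, y0_5 = 145, x1_5 = 375, y1_5 = 285, x_6 = 245, y_6 = 325, r_6 = 60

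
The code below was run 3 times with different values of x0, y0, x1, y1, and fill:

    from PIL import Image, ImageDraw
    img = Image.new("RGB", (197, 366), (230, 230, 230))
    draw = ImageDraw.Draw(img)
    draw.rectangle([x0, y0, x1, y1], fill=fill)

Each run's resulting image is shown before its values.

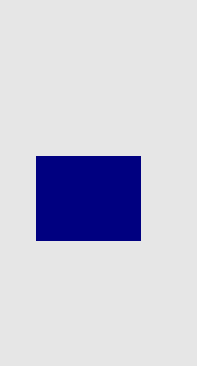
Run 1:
x0 = 36
y0 = 156
x1 = 140
y1 = 240
fill = 'navy'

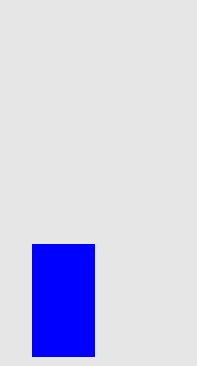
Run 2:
x0 = 32
y0 = 244
x1 = 94
y1 = 356
fill = 'blue'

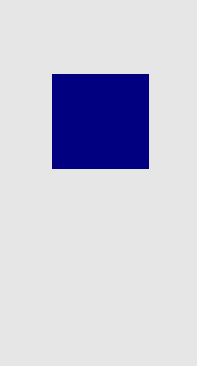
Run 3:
x0 = 52, y0 = 74, x1 = 148, y1 = 168, fill = 'navy'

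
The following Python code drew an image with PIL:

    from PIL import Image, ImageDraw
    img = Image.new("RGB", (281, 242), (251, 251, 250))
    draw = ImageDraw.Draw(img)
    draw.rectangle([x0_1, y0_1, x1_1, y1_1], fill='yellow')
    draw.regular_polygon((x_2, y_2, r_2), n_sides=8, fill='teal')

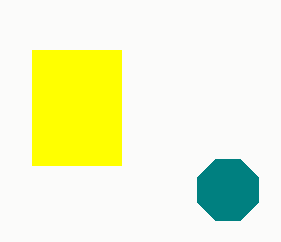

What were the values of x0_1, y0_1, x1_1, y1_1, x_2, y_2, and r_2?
x0_1 = 32; y0_1 = 50; x1_1 = 121; y1_1 = 165; x_2 = 228; y_2 = 190; r_2 = 33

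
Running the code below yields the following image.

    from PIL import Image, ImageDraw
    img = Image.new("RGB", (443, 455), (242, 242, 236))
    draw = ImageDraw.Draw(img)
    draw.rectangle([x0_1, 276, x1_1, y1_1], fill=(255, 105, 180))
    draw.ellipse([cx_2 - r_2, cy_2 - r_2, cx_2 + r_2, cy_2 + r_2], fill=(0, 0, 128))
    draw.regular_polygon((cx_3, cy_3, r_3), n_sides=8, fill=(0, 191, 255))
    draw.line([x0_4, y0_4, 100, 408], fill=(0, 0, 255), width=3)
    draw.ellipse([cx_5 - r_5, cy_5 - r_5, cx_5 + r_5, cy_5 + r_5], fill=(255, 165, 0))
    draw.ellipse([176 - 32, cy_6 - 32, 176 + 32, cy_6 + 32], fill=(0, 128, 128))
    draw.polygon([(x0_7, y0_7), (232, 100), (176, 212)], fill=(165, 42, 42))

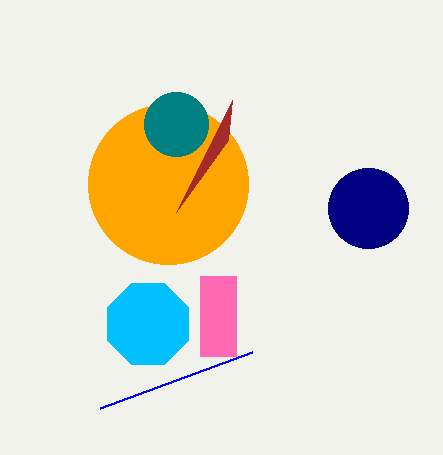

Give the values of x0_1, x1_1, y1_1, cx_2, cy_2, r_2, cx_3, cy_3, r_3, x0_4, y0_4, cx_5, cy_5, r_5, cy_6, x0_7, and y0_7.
x0_1 = 200; x1_1 = 236; y1_1 = 356; cx_2 = 368; cy_2 = 208; r_2 = 40; cx_3 = 148; cy_3 = 324; r_3 = 44; x0_4 = 252; y0_4 = 352; cx_5 = 168; cy_5 = 184; r_5 = 80; cy_6 = 124; x0_7 = 228; y0_7 = 140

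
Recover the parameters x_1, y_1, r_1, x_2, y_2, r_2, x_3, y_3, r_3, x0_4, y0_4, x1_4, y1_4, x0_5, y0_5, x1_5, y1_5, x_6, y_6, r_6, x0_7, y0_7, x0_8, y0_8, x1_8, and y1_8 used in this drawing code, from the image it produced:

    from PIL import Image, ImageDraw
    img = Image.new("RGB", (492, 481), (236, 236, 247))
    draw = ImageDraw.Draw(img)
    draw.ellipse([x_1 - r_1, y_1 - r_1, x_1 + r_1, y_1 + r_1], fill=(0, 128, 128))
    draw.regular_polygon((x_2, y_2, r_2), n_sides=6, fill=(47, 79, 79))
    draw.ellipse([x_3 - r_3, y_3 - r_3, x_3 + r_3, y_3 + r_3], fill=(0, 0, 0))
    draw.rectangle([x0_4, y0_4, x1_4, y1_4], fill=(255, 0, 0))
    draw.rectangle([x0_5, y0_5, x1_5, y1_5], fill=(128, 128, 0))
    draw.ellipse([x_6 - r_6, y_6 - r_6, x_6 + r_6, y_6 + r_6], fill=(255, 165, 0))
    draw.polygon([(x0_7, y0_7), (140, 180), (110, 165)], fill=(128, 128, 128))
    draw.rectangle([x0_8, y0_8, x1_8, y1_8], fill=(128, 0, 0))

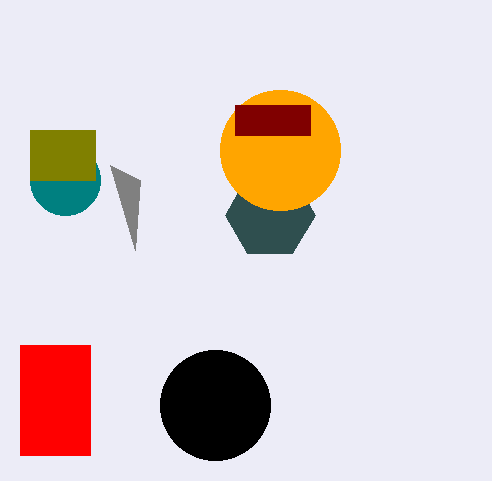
x_1 = 65; y_1 = 180; r_1 = 35; x_2 = 270; y_2 = 215; r_2 = 45; x_3 = 215; y_3 = 405; r_3 = 55; x0_4 = 20; y0_4 = 345; x1_4 = 90; y1_4 = 455; x0_5 = 30; y0_5 = 130; x1_5 = 95; y1_5 = 180; x_6 = 280; y_6 = 150; r_6 = 60; x0_7 = 135; y0_7 = 250; x0_8 = 235; y0_8 = 105; x1_8 = 310; y1_8 = 135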